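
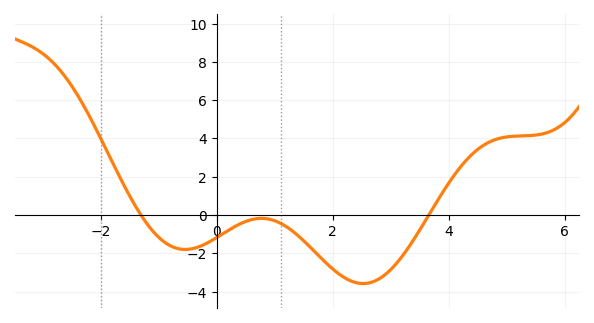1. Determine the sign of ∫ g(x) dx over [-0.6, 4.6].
negative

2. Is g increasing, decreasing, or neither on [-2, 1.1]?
neither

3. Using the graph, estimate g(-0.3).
-1.6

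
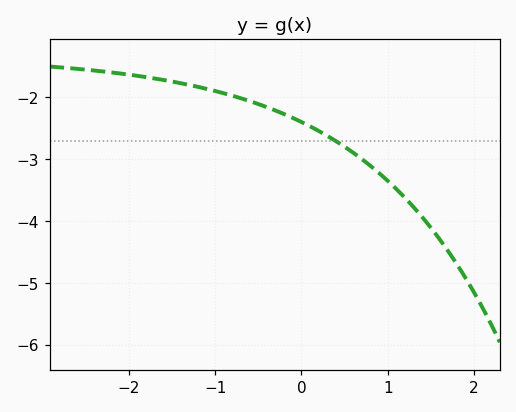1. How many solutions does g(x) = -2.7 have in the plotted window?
1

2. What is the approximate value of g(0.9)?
-3.2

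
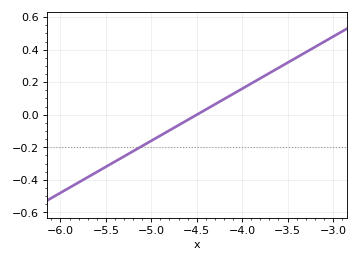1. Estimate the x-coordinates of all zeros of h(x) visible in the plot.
-4.5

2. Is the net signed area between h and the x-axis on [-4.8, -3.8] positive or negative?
positive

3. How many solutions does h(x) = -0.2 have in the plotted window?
1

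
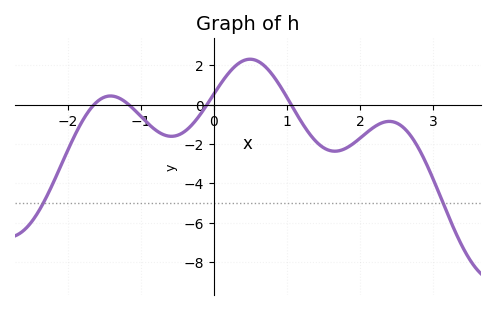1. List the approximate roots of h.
-1.6, -1.2, -0.1, 1.1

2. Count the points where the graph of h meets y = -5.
2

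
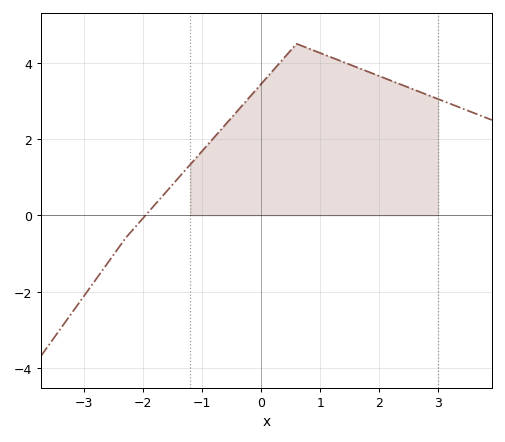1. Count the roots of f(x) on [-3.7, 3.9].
1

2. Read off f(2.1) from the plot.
3.6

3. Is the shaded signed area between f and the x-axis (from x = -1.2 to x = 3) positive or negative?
positive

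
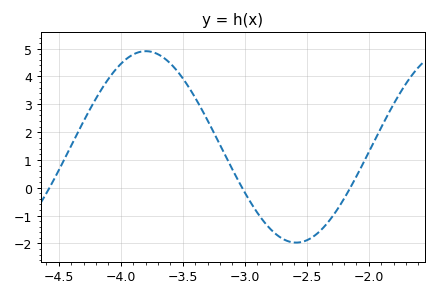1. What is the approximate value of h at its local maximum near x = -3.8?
4.91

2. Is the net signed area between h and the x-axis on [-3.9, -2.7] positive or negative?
positive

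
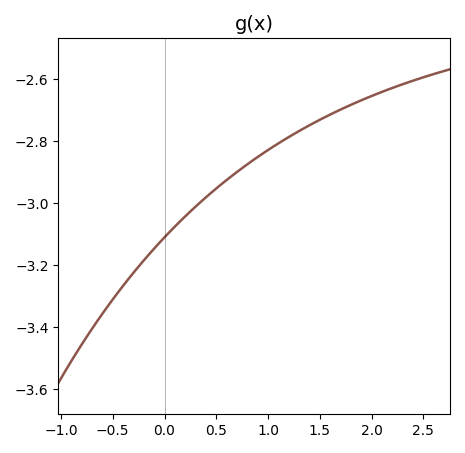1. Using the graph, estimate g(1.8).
-2.68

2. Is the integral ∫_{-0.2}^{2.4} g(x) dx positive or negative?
negative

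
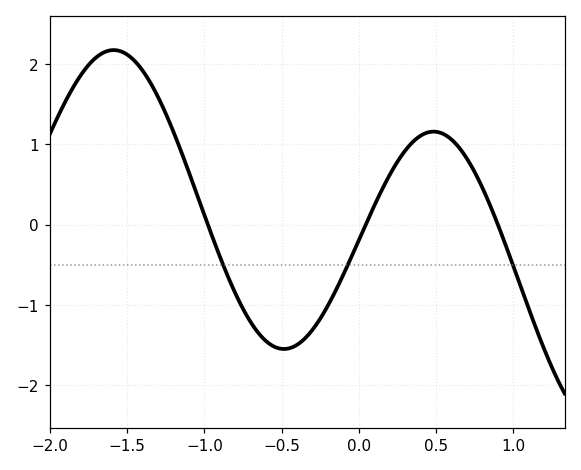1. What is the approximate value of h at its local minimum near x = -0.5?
-1.6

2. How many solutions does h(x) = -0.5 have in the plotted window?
3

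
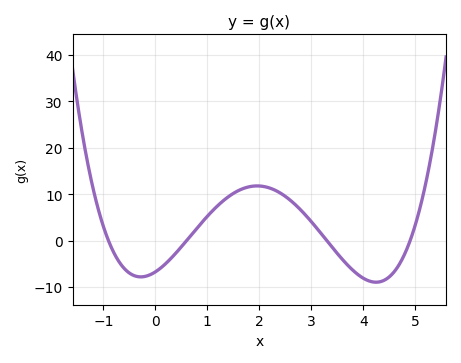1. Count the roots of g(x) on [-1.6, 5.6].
4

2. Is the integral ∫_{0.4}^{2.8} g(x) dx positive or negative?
positive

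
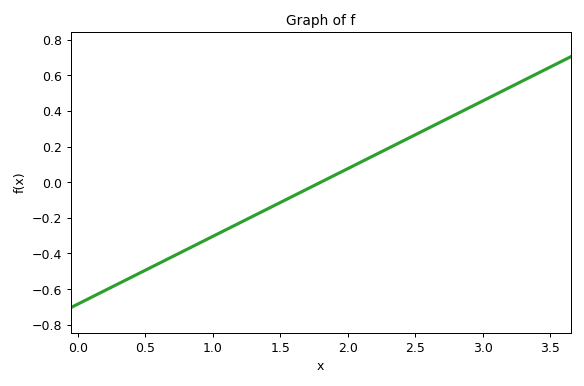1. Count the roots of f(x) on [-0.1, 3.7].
1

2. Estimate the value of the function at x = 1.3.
-0.19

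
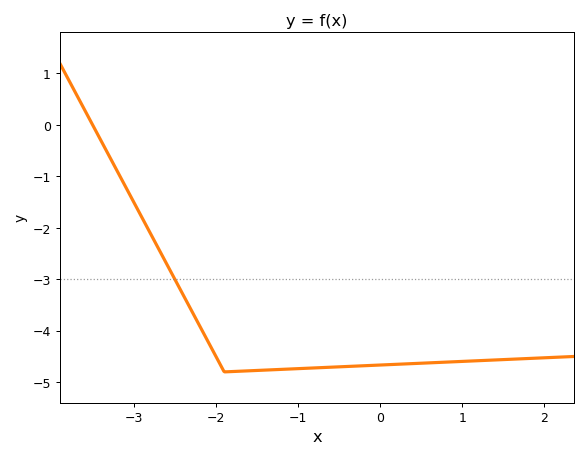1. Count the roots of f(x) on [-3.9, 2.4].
1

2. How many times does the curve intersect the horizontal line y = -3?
1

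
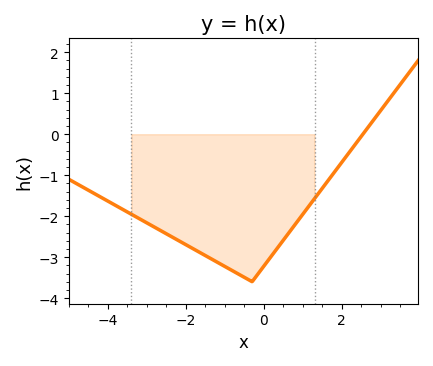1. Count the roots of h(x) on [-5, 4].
1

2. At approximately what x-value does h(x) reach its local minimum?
-0.4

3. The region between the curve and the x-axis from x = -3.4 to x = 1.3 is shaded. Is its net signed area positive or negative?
negative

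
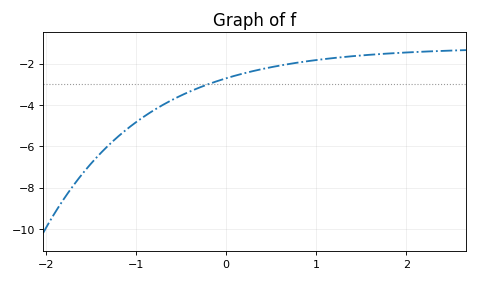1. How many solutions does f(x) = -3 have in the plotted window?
1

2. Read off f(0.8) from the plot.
-1.95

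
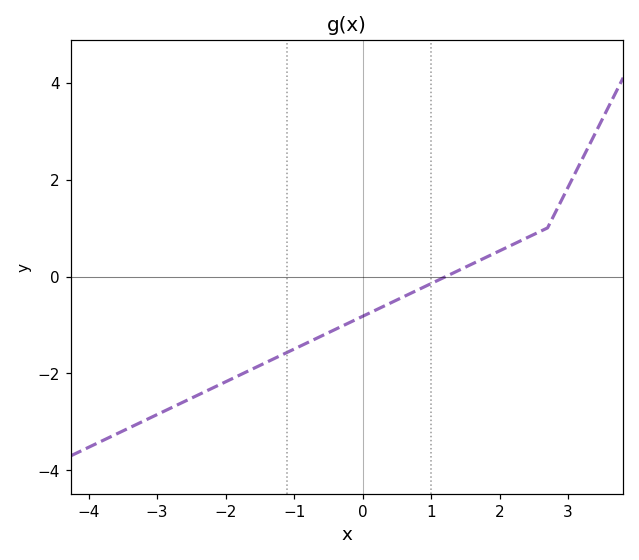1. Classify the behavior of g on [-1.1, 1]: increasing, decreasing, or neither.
increasing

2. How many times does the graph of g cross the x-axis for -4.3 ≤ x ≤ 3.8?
1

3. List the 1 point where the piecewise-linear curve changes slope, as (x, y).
(2.7, 1)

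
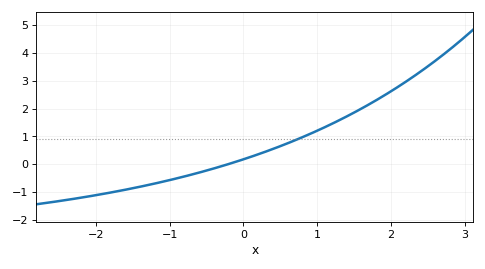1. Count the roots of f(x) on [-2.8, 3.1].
1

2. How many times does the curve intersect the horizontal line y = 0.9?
1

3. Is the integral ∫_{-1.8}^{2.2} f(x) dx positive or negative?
positive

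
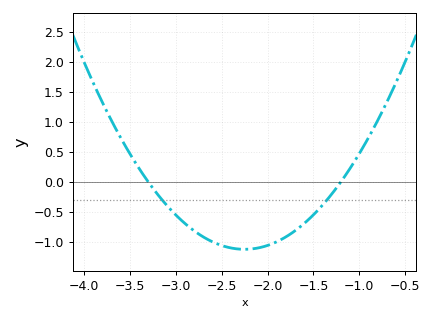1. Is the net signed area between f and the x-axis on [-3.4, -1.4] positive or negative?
negative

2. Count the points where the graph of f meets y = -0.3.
2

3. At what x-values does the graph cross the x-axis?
-3.3, -1.2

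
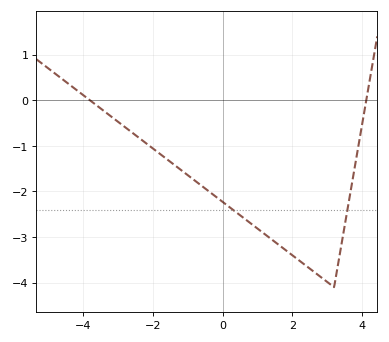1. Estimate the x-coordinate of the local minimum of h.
3.2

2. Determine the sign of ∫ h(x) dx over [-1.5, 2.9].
negative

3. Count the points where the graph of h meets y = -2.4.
2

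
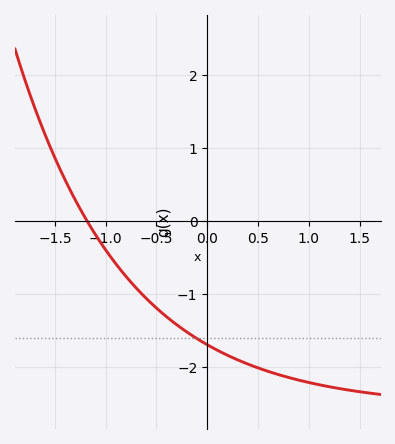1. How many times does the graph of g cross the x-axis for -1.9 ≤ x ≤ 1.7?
1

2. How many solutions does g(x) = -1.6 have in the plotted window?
1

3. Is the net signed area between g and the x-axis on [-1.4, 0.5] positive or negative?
negative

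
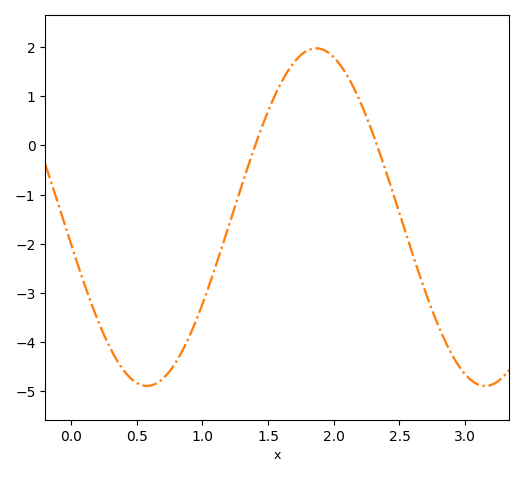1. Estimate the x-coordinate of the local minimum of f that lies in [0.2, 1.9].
0.6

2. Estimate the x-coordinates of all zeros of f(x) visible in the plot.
1.4, 2.35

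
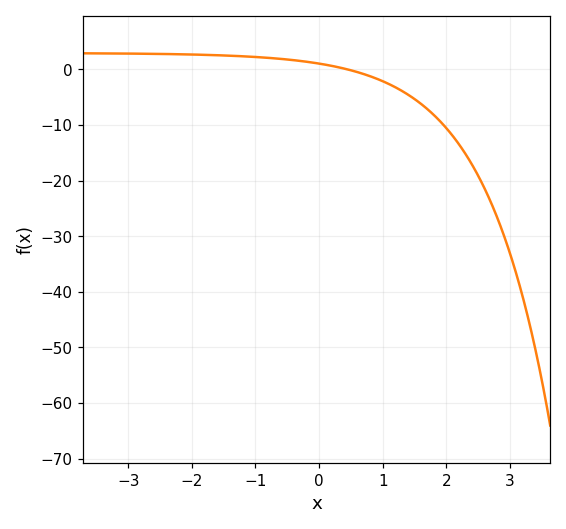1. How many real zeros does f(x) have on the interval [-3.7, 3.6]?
1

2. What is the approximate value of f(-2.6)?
3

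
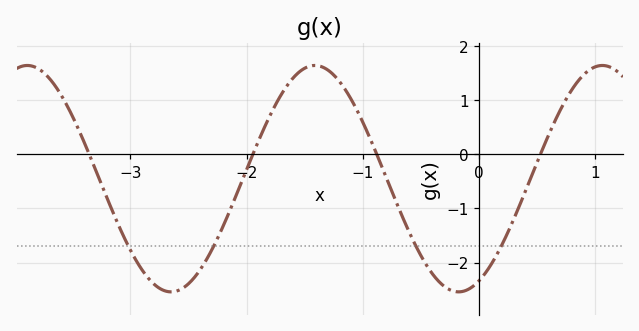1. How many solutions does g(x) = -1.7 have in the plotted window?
4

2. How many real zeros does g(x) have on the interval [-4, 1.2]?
4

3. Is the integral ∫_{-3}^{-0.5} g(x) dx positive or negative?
negative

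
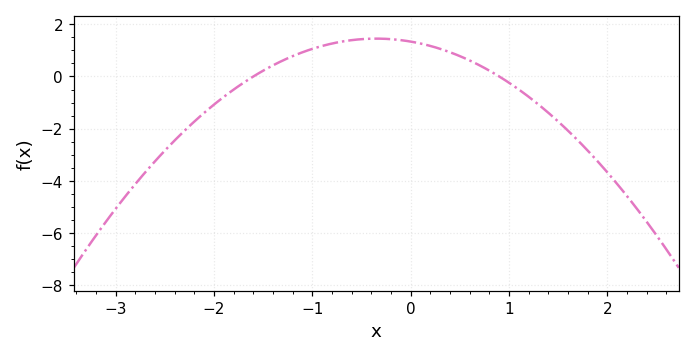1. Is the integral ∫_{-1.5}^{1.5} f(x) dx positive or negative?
positive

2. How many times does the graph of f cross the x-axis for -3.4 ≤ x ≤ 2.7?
2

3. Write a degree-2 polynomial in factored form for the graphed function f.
y = -0.93(x + 1.6)(x - 0.9)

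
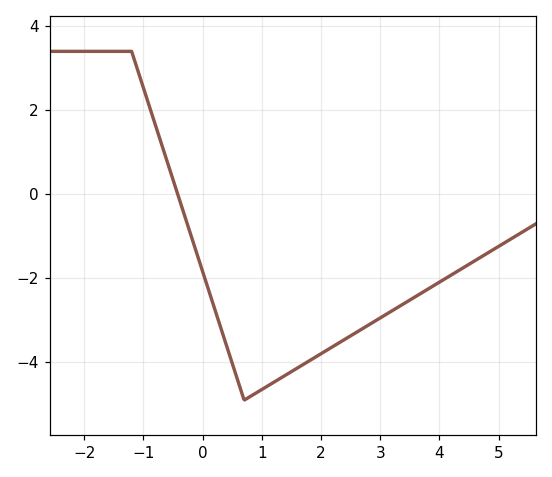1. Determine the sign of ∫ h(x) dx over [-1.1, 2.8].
negative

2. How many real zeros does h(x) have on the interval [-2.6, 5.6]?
1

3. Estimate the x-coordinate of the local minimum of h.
0.8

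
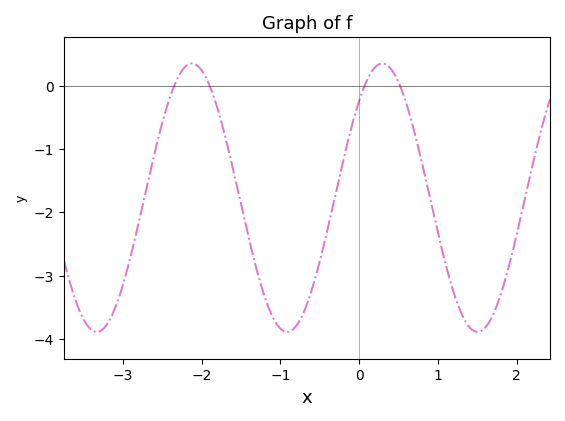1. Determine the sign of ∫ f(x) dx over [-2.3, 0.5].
negative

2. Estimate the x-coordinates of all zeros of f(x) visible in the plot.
-2.3, -1.9, 0.1, 0.5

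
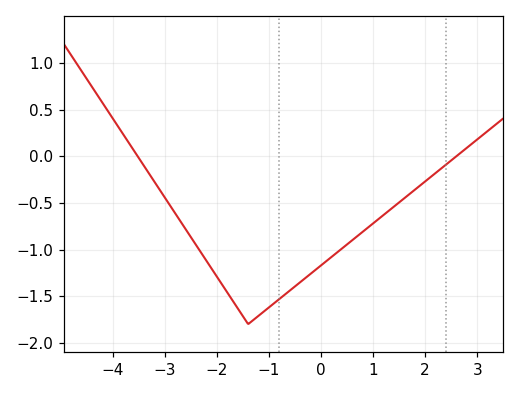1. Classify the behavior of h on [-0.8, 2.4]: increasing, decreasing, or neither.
increasing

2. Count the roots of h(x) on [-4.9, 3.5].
2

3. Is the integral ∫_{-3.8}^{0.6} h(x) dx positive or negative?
negative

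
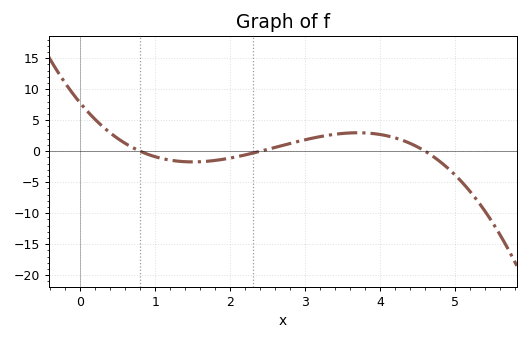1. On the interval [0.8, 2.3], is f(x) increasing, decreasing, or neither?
neither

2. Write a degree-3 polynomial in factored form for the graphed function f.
y = -0.88(x - 0.8)(x - 2.4)(x - 4.6)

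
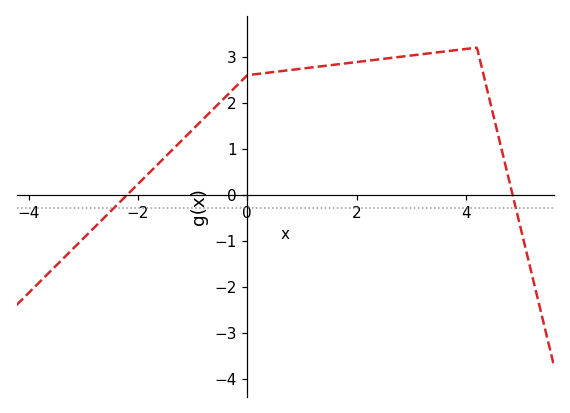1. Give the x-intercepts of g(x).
-2.19, 4.85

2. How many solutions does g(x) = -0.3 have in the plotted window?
2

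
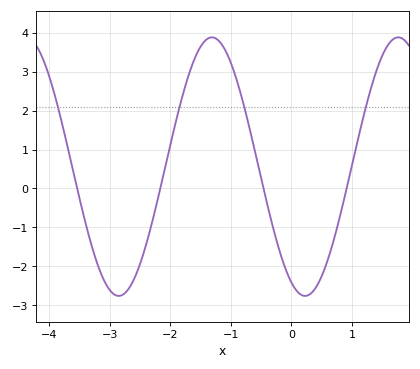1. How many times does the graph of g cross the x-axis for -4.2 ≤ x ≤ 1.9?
4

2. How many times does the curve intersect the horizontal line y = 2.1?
4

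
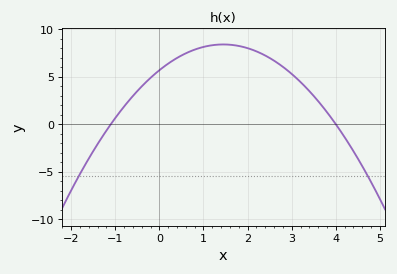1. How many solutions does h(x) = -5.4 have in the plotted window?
2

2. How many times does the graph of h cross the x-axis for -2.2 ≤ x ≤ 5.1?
2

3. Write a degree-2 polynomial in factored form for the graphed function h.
y = -1.29(x + 1.1)(x - 4)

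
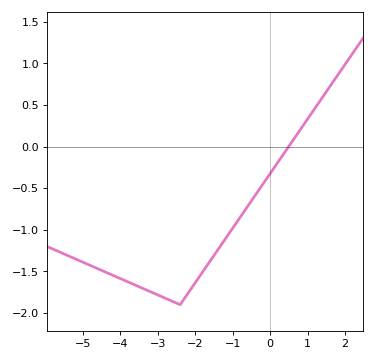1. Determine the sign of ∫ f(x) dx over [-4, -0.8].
negative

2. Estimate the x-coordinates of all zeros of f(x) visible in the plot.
0.495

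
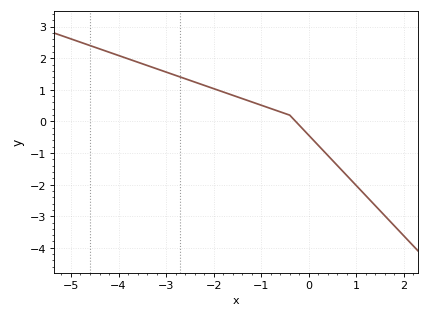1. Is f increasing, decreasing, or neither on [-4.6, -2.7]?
decreasing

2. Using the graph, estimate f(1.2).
-2.3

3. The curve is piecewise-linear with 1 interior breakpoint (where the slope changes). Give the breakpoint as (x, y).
(-0.4, 0.2)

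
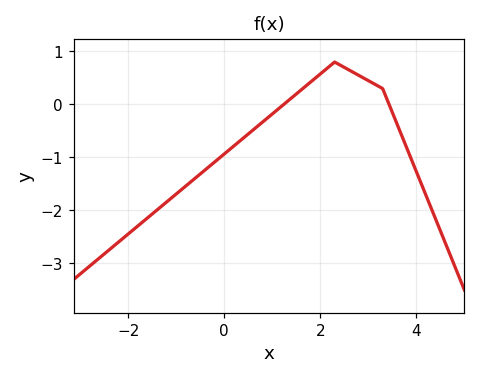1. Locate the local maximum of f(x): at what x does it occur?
2.4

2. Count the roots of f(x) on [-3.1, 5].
2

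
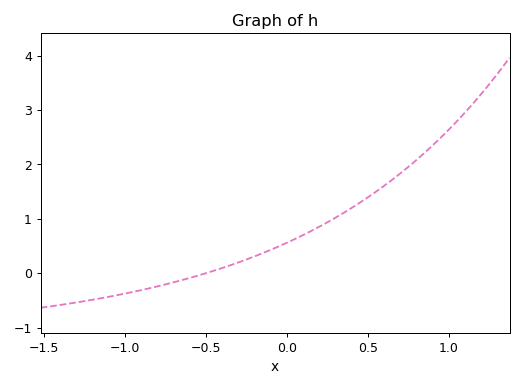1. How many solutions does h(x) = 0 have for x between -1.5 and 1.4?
1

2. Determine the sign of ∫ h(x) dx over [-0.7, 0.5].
positive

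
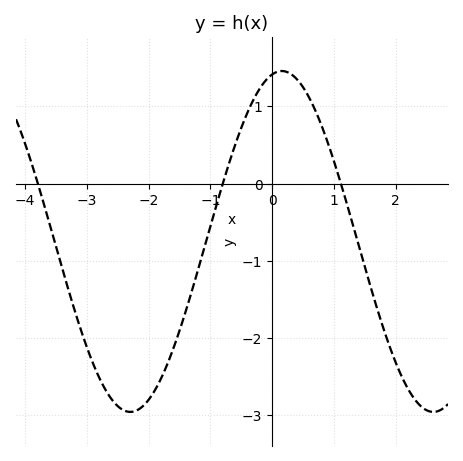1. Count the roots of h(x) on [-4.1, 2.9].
3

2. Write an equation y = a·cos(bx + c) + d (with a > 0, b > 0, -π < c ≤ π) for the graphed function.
y = 2.21cos(1.3x - 0.2) - 0.75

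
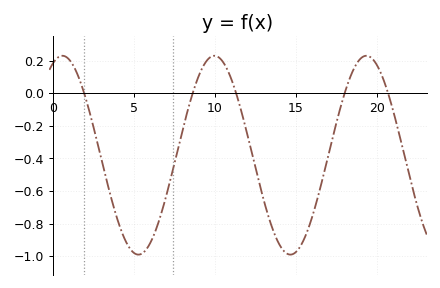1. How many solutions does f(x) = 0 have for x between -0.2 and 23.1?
5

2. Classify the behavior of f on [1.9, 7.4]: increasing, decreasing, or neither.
neither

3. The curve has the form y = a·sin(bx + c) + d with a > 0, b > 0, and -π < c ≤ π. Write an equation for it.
y = 0.61sin(0.67x + 1.17) - 0.38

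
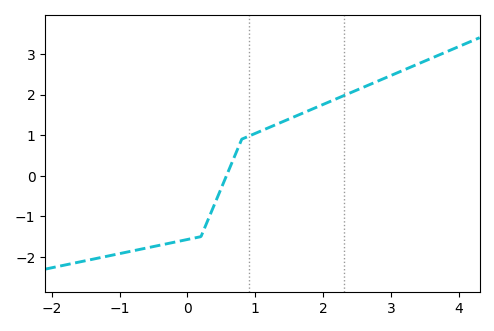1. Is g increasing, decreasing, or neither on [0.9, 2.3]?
increasing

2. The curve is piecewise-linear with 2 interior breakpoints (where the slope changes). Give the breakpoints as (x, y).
(0.2, -1.5); (0.8, 0.9)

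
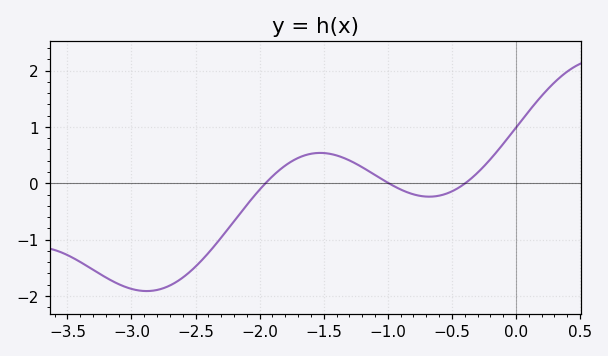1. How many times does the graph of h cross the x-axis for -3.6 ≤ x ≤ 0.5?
3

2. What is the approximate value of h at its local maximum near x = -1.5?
0.5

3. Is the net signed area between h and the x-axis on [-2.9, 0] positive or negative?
negative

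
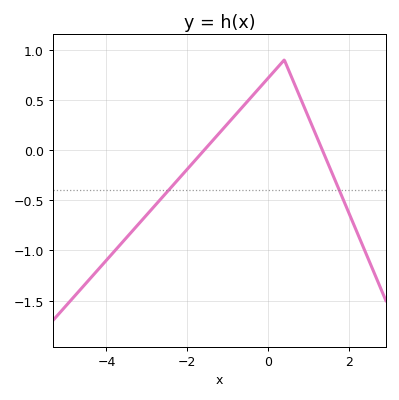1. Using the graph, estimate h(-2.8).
-0.553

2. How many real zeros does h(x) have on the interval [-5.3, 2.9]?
2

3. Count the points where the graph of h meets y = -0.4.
2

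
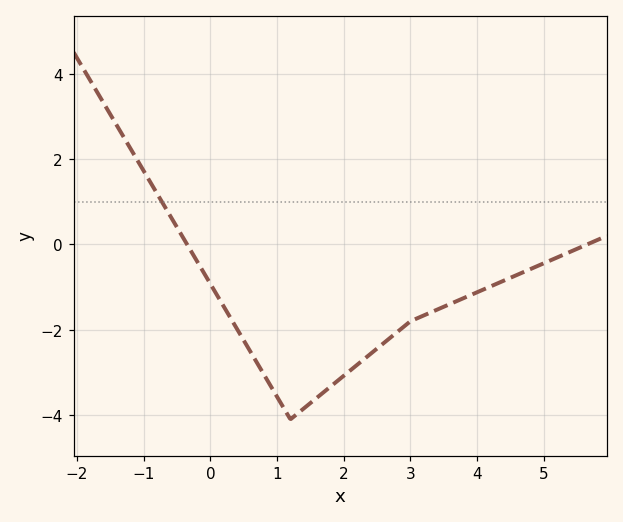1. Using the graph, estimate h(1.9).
-3.21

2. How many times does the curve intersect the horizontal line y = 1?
1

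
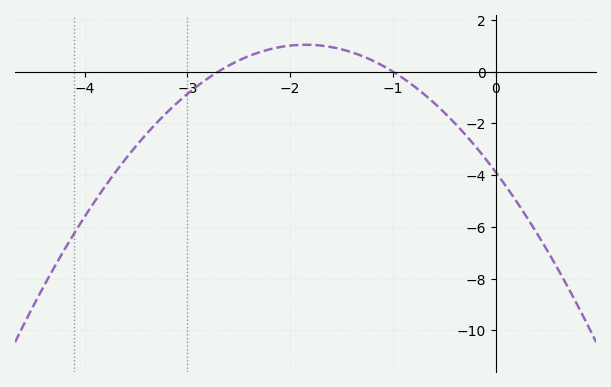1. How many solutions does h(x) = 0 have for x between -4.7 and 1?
2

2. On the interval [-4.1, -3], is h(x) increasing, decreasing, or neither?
increasing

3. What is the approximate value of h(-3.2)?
-1.6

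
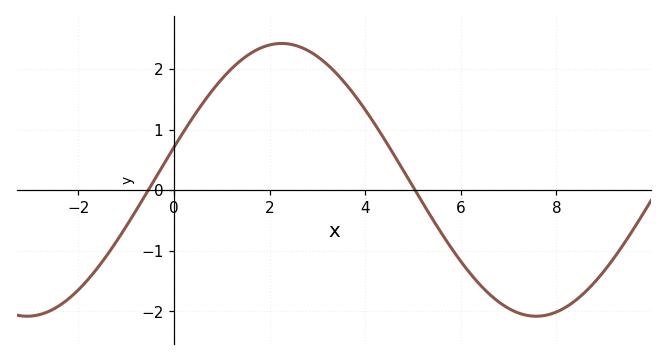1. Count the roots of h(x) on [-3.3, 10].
2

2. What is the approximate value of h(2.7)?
2.34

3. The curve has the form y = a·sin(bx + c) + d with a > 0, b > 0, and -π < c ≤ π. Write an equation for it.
y = 2.25sin(0.59x + 0.242) + 0.17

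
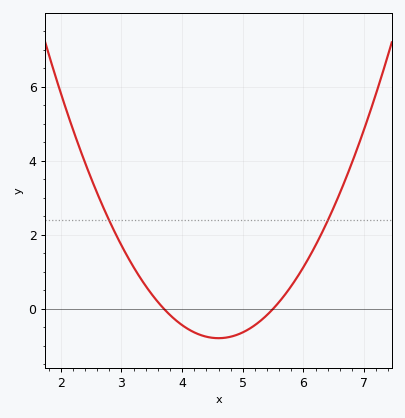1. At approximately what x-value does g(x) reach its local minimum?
4.6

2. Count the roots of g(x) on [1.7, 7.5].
2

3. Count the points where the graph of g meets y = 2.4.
2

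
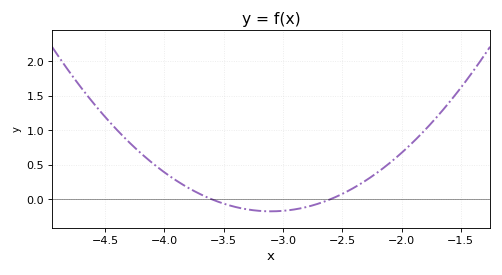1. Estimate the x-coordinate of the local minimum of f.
-3.1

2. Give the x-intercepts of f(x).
-3.6, -2.6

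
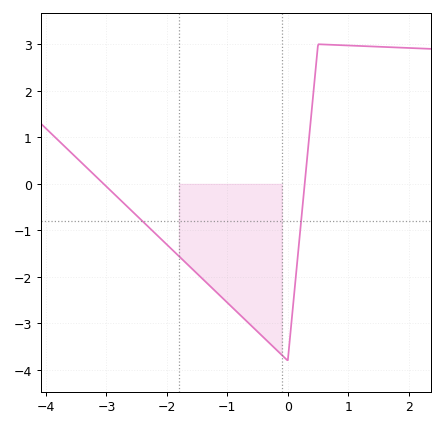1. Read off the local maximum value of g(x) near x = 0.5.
3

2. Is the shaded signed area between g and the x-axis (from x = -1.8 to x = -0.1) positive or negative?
negative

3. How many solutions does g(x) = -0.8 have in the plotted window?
2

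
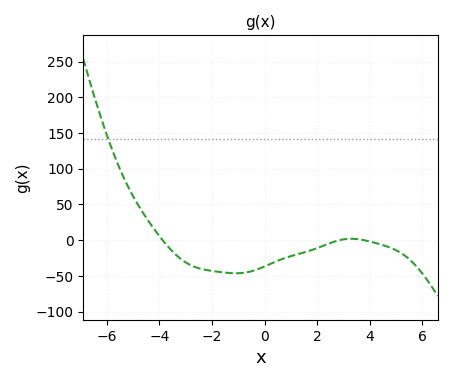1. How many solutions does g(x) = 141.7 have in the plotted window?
1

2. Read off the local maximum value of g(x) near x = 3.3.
0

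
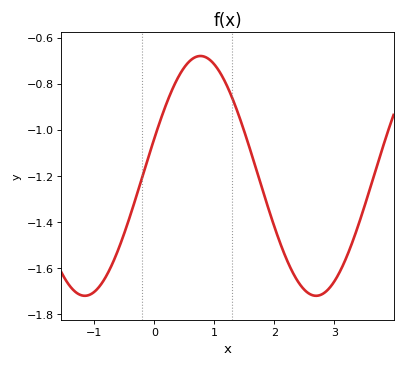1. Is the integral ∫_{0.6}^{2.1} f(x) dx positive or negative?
negative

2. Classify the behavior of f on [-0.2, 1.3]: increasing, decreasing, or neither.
neither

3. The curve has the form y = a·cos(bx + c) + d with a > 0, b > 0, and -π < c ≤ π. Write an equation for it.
y = 0.52cos(1.63x - 1.25) - 1.2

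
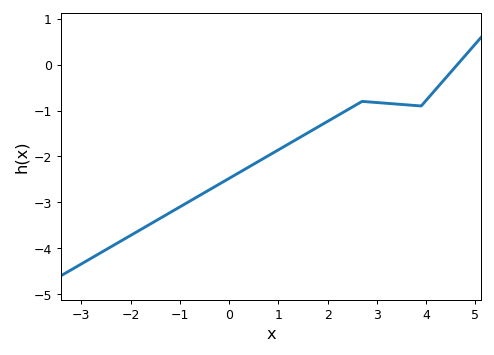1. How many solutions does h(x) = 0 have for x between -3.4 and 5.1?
1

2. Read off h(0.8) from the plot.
-2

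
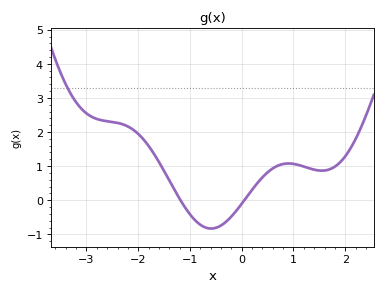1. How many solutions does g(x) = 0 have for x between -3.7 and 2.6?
2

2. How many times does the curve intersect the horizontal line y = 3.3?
1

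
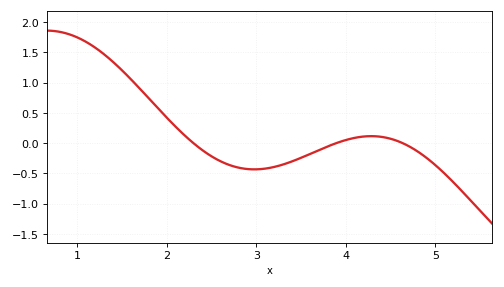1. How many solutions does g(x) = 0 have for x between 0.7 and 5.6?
3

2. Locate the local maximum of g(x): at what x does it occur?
4.3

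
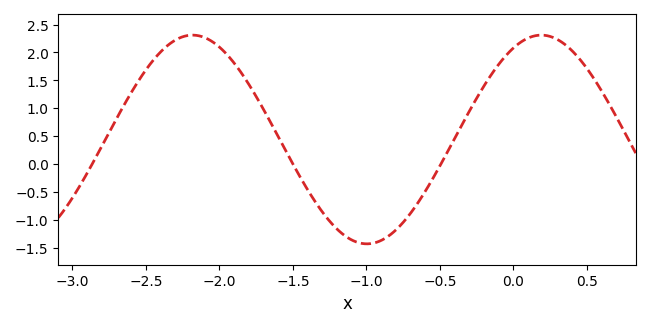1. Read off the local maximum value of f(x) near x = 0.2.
2.31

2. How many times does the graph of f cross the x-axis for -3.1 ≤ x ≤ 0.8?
3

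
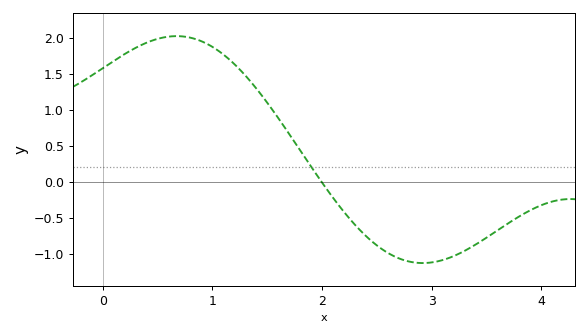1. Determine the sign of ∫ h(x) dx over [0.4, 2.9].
positive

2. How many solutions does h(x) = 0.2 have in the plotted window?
1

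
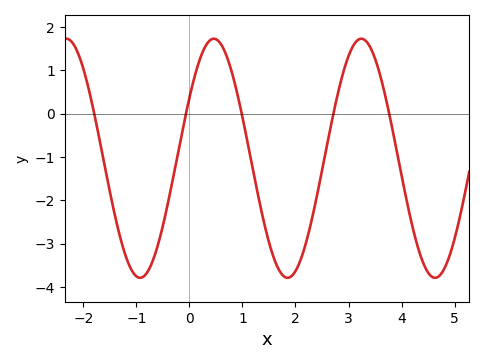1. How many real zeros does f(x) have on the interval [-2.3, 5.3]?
5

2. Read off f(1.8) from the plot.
-3.77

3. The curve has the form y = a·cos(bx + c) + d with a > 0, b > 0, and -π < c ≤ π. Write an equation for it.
y = 2.76cos(2.26x - 1.04) - 1.03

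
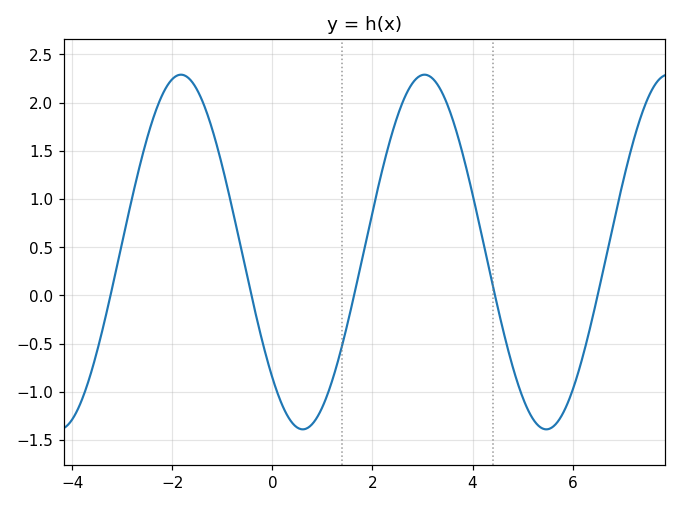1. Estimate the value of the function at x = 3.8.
1.5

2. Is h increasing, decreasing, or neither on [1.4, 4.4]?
neither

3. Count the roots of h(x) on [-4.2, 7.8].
5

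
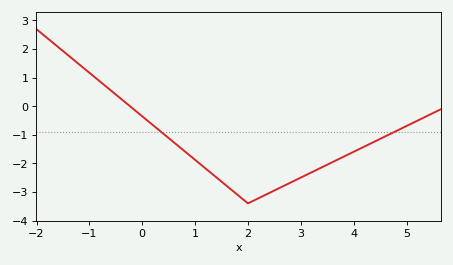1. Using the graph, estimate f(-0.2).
0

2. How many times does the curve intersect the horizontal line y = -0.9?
2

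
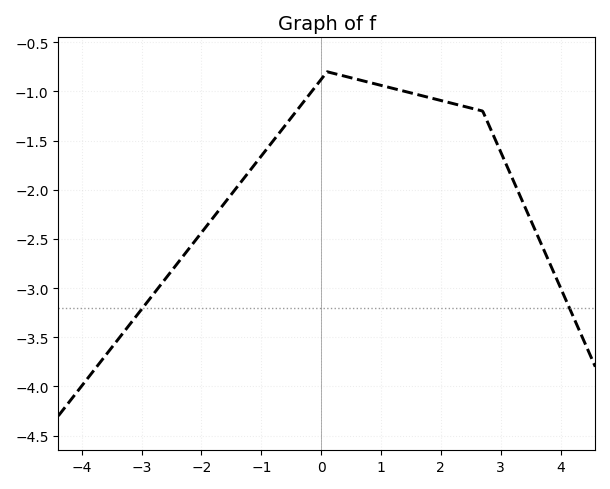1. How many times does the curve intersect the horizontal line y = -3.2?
2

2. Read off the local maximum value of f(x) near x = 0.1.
-0.8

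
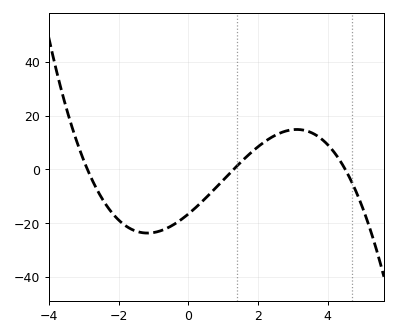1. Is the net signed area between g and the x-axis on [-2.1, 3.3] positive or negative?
negative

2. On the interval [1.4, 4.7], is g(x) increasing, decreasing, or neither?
neither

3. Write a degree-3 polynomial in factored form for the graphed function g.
y = -0.98(x + 2.9)(x - 1.3)(x - 4.5)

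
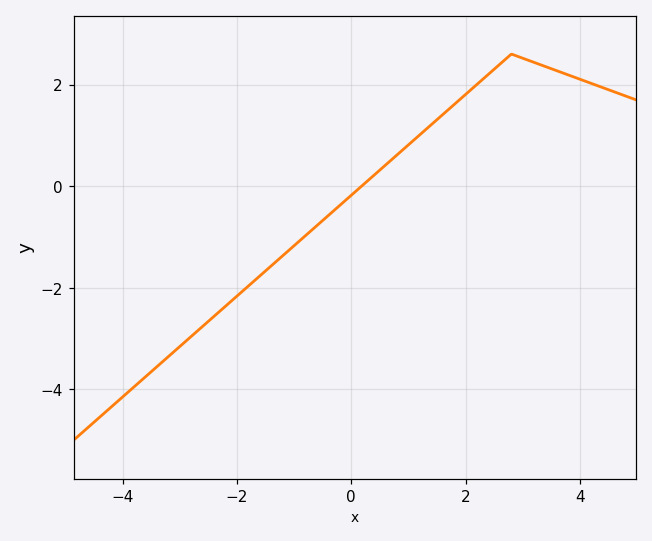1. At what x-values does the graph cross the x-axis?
0.182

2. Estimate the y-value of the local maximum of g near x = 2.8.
2.6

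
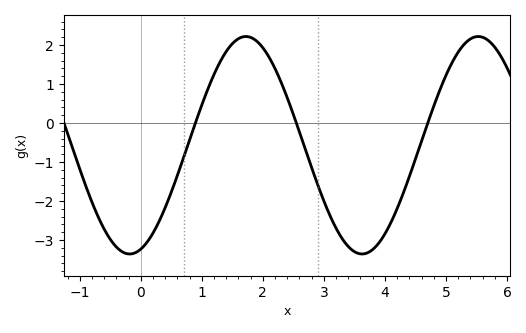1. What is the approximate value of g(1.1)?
0.876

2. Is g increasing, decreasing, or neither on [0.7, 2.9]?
neither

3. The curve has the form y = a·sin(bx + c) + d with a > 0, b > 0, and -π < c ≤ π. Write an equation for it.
y = 2.79sin(1.65x - 1.27) - 0.57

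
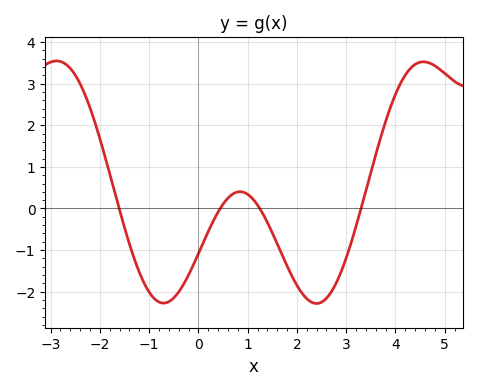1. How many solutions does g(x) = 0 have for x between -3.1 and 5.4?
4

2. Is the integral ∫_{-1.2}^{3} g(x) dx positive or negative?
negative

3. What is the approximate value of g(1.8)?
-1.4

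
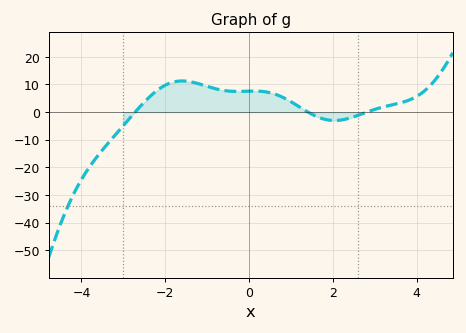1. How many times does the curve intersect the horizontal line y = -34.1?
1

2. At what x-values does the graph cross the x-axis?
-2.72, 1.41, 2.81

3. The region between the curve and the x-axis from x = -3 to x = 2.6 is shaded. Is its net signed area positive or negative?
positive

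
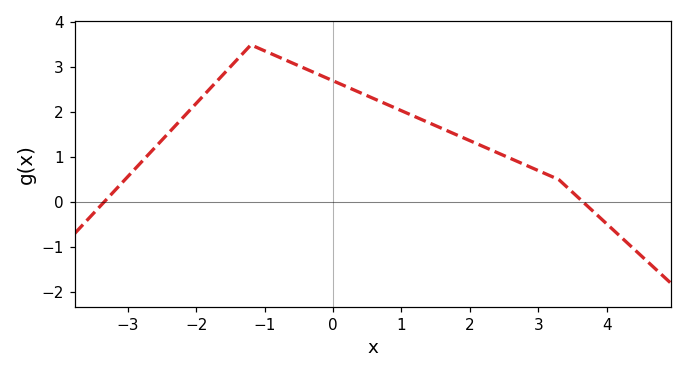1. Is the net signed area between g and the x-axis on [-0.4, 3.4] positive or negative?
positive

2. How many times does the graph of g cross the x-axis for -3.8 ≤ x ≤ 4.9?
2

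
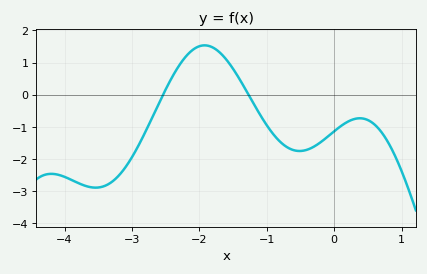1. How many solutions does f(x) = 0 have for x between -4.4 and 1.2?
2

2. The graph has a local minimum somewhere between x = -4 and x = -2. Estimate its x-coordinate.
-3.54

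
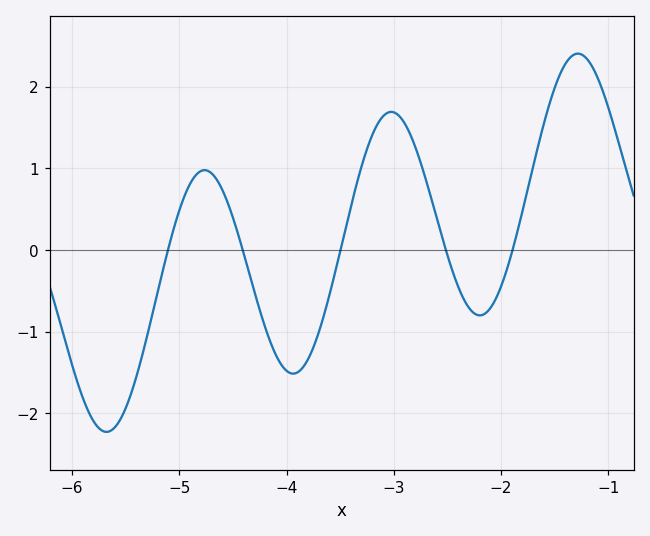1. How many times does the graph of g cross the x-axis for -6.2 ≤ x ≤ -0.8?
5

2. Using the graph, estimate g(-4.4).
-0.038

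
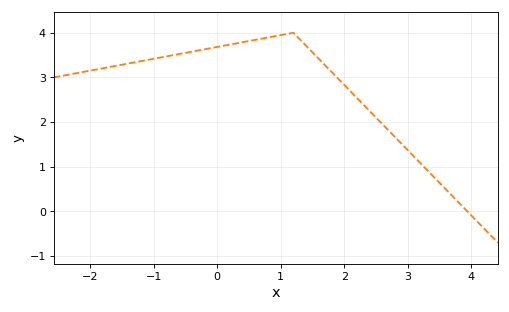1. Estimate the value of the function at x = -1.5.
3.3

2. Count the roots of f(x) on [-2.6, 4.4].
1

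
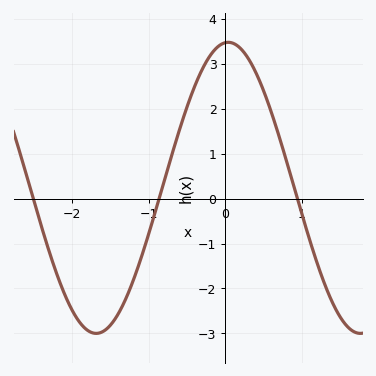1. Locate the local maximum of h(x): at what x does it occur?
0.039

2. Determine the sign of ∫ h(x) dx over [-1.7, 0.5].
positive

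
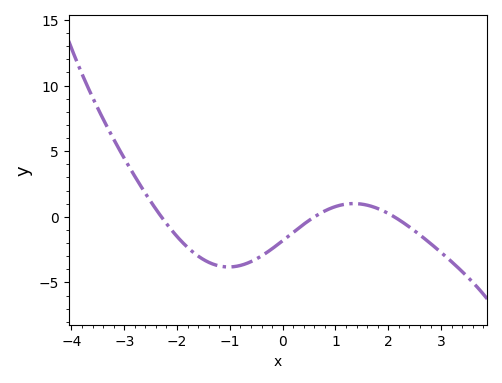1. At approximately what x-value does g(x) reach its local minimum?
-1.02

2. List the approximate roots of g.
-2.3, 0.604, 2.11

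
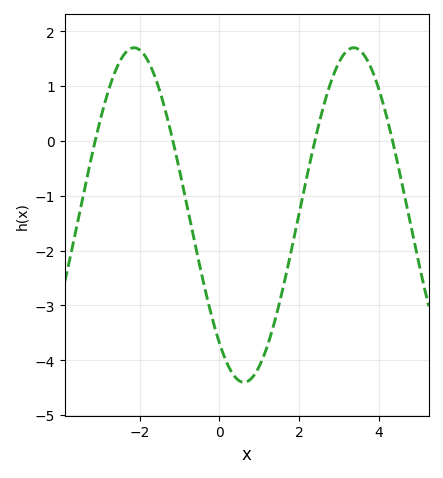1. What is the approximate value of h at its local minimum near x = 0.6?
-4.4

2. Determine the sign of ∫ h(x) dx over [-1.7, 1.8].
negative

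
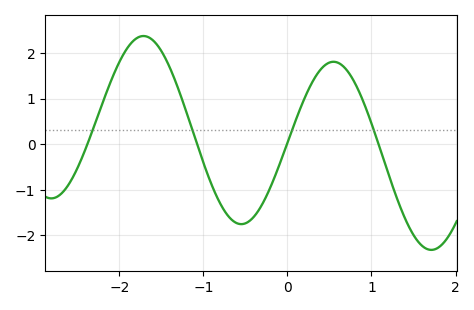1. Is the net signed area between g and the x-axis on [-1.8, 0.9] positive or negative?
positive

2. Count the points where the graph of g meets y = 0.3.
4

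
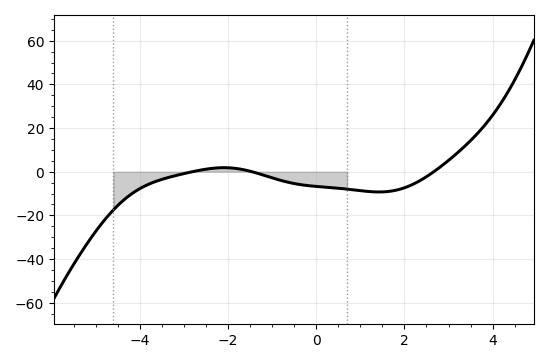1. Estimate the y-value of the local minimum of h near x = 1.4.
-10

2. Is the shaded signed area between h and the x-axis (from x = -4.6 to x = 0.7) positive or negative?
negative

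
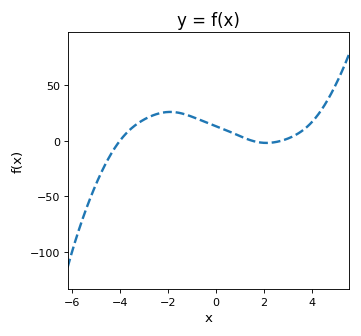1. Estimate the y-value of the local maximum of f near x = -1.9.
25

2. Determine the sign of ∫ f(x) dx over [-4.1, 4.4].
positive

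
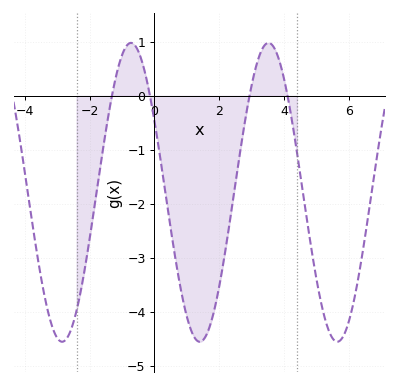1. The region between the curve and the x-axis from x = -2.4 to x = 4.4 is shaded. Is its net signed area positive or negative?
negative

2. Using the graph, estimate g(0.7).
-3.2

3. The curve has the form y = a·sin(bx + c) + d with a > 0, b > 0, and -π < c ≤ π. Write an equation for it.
y = 2.77sin(1.5x + 2.6) - 1.79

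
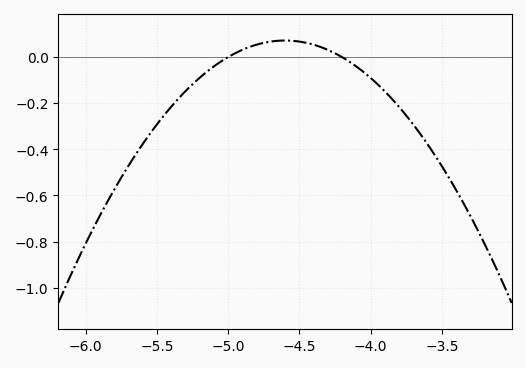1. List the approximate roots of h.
-5, -4.2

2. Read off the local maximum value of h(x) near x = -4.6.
0.072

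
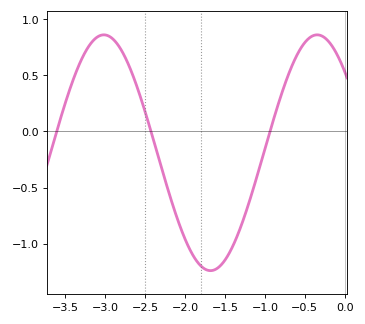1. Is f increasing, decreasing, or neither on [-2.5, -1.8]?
decreasing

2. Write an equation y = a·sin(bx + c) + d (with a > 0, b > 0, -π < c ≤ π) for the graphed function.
y = 1.05sin(2.35x + 2.38) - 0.19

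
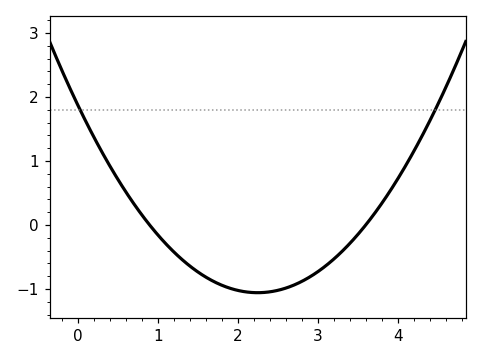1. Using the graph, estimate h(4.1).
0.928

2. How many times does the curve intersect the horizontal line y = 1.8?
2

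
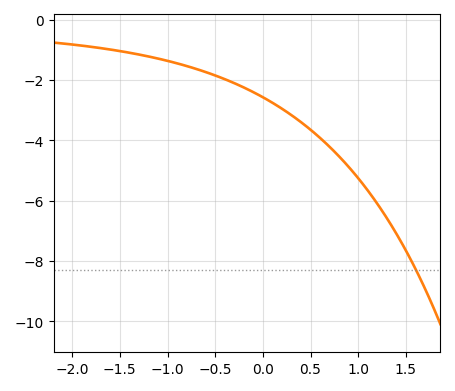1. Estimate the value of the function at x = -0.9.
-1.4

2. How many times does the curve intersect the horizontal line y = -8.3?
1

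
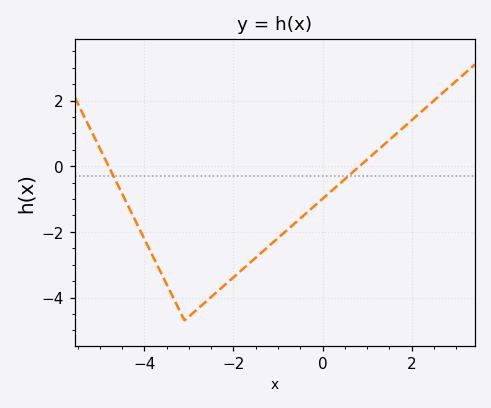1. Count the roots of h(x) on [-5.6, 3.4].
2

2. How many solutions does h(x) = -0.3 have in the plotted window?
2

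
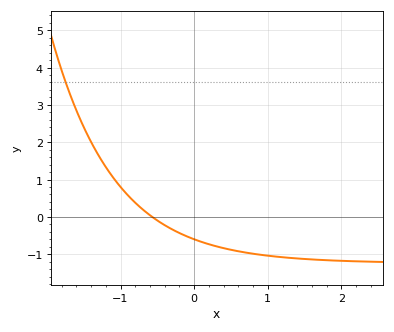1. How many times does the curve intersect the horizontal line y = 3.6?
1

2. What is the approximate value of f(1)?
-1.04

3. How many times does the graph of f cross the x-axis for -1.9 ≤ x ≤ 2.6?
1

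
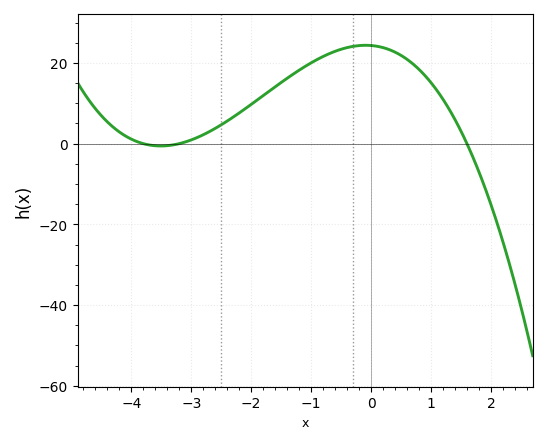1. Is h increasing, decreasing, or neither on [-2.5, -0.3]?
increasing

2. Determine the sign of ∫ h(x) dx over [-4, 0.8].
positive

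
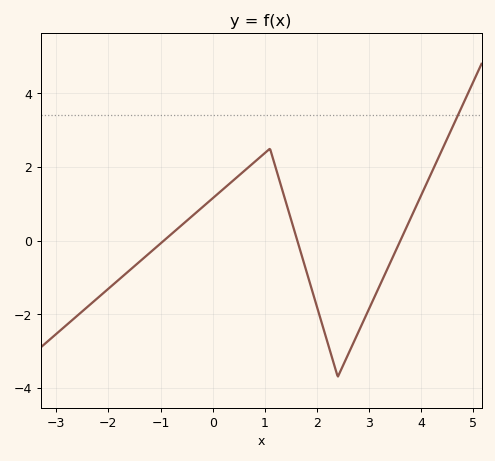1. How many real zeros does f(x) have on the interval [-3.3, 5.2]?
3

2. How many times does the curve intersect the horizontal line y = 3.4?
1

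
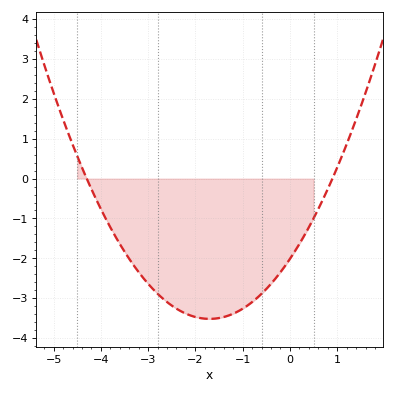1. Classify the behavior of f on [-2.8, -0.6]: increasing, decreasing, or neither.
neither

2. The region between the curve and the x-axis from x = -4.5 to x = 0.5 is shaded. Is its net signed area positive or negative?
negative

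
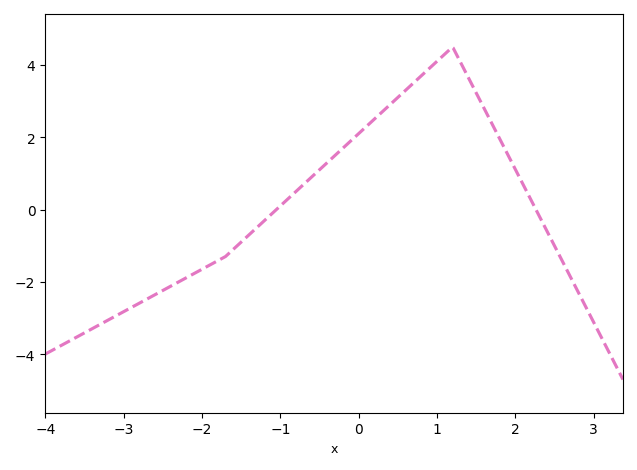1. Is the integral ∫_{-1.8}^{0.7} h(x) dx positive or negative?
positive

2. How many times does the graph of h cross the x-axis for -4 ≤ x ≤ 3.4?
2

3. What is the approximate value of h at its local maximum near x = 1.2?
4.5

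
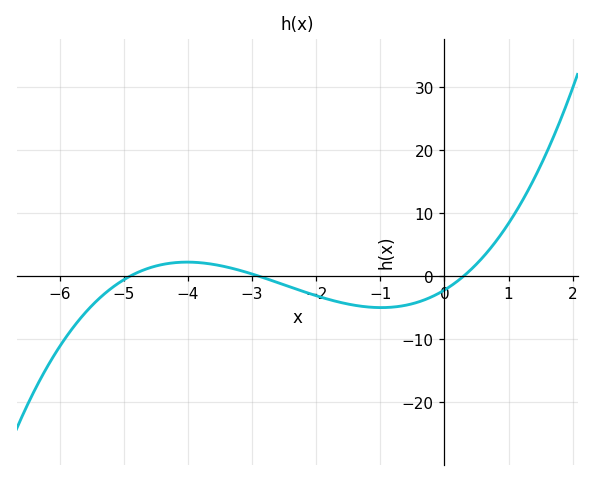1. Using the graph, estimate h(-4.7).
0.936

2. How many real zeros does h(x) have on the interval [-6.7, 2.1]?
3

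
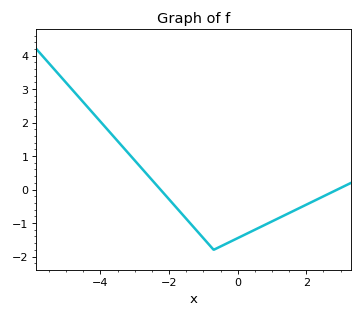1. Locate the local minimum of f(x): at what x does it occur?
-0.6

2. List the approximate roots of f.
-2.2, 3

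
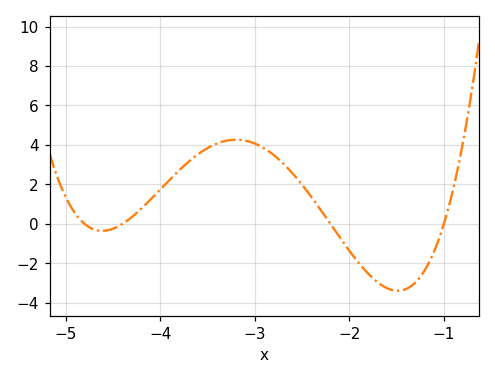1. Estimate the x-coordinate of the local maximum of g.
-3.2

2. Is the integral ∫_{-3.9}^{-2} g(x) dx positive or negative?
positive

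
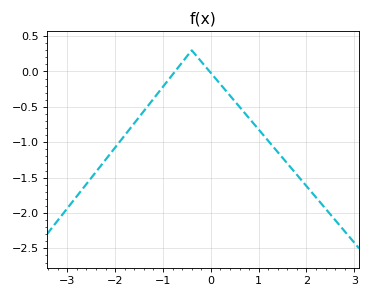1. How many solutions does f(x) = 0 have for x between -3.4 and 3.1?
2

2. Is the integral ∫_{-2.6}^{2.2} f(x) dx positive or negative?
negative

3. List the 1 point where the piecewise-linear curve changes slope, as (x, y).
(-0.4, 0.3)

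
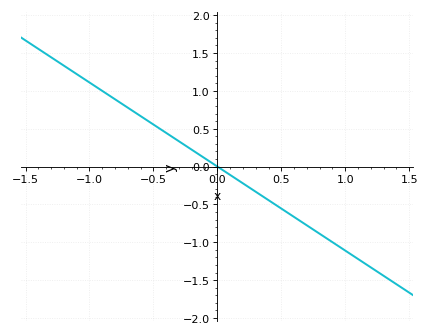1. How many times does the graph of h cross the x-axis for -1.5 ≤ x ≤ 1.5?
1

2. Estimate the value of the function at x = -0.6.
0.65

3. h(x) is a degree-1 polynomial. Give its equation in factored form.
y = -1.11(x - 0)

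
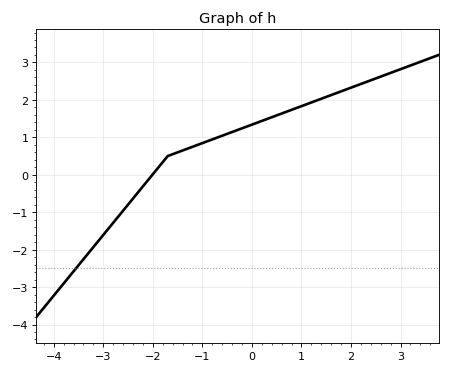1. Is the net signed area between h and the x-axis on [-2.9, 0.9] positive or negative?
positive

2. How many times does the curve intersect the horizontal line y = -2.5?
1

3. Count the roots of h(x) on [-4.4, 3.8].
1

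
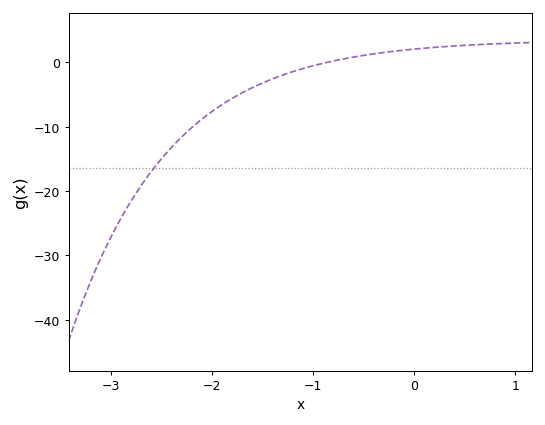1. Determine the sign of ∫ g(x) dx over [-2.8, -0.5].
negative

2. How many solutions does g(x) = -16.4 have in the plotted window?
1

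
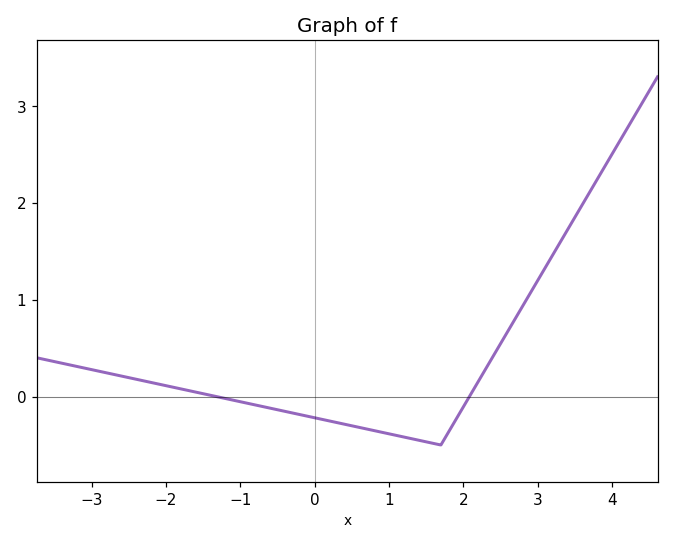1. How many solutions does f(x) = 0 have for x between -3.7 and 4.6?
2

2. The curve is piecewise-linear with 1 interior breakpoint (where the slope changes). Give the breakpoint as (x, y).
(1.7, -0.5)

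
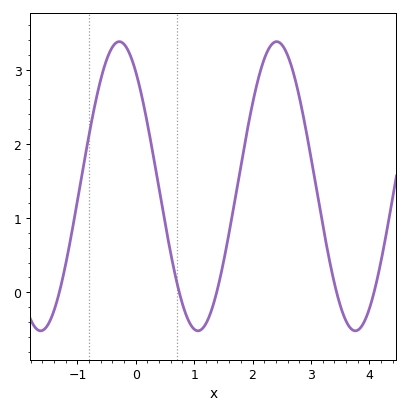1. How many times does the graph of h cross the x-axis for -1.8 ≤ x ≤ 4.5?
5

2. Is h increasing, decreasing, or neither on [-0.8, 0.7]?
neither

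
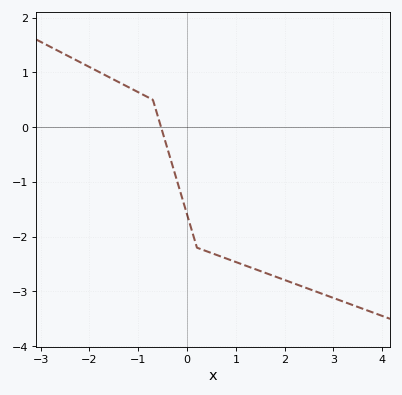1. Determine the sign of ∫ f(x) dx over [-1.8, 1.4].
negative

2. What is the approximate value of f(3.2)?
-3.18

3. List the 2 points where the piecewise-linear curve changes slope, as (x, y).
(-0.7, 0.5); (0.2, -2.2)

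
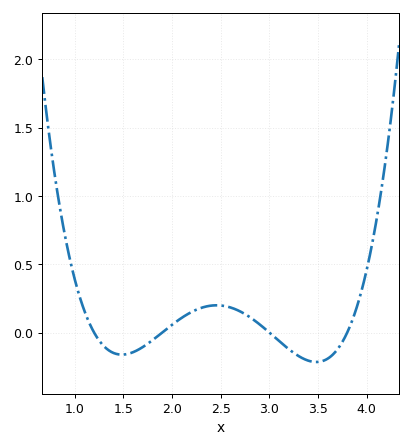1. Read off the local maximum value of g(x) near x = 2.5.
0.2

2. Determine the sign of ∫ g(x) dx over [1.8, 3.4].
positive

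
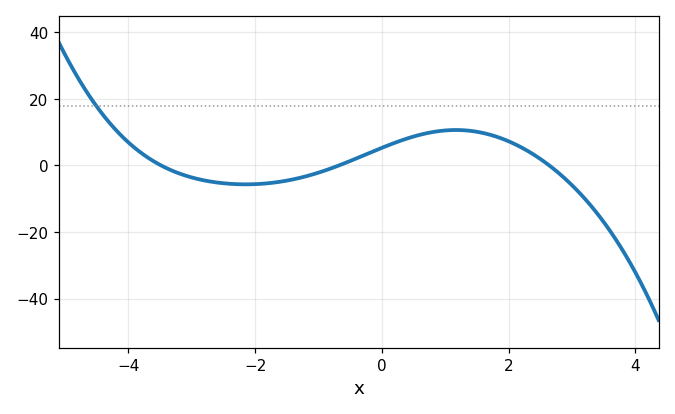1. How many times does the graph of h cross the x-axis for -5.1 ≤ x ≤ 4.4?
3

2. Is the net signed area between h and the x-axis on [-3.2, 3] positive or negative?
positive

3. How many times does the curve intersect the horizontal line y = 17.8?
1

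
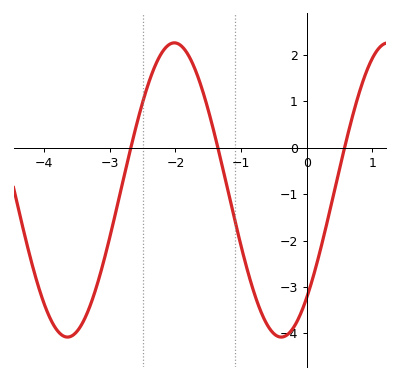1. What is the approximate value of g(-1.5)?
0.8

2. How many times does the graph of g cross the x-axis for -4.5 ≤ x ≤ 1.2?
3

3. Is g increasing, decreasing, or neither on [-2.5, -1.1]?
neither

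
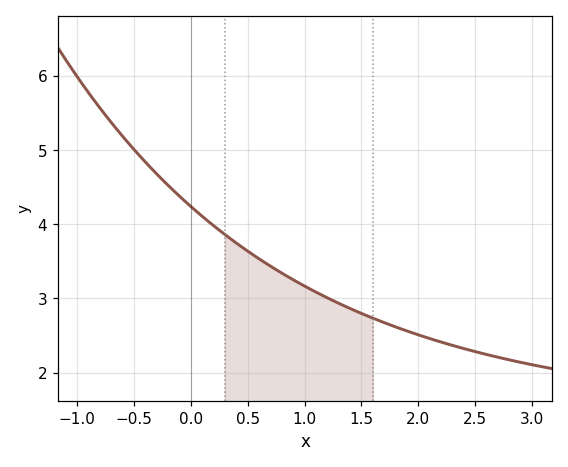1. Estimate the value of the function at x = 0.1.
4.11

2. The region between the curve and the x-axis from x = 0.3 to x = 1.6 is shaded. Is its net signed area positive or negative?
positive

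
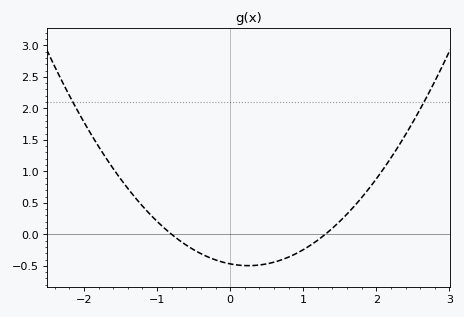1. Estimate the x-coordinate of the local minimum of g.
0.25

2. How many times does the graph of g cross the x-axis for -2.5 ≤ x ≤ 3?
2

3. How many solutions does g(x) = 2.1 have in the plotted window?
2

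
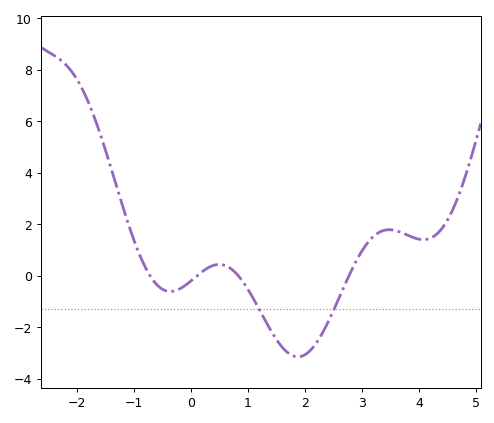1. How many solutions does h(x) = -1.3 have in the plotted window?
2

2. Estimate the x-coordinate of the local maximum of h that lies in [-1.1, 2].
0.496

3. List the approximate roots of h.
-0.718, 0.106, 0.829, 2.77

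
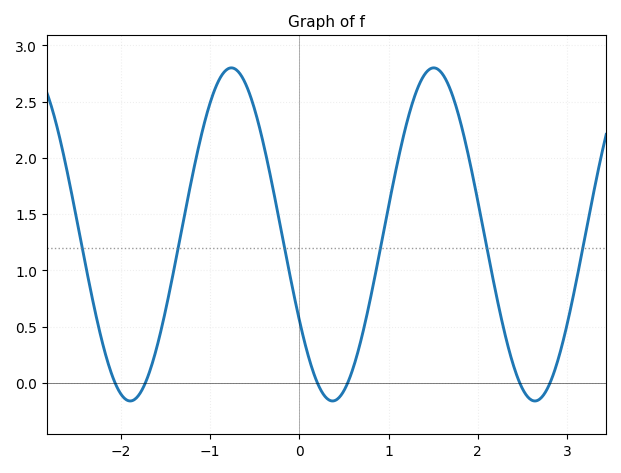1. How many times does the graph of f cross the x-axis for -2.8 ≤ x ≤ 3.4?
6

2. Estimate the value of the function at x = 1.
1.55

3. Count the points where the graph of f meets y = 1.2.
6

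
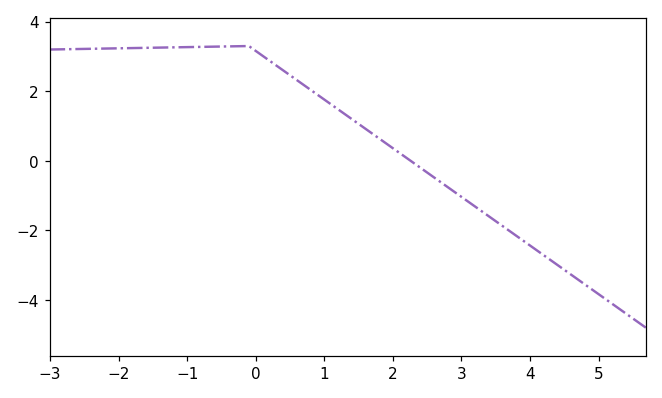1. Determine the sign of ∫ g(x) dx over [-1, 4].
positive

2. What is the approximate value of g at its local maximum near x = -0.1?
3.3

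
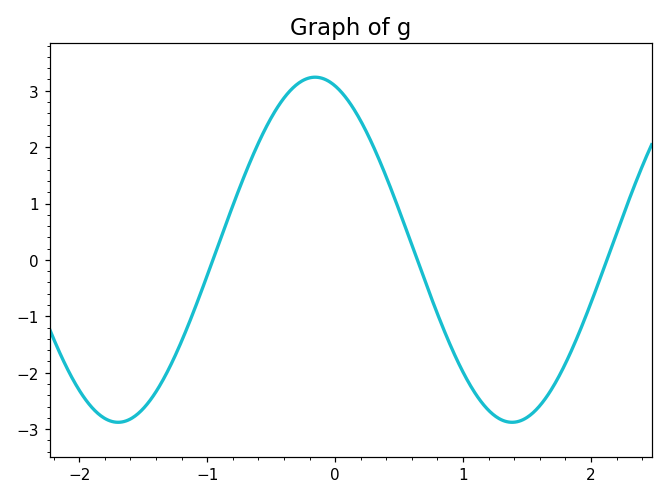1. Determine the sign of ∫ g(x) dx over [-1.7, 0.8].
positive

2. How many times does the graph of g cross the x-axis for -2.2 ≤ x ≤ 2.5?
3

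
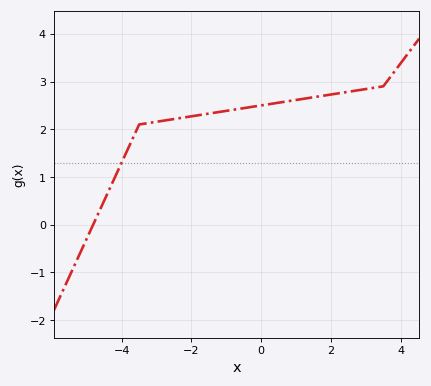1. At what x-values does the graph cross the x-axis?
-4.82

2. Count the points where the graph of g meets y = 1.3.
1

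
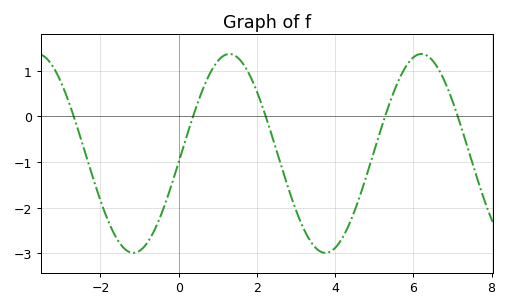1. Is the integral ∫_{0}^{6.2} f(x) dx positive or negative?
negative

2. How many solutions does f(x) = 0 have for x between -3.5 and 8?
5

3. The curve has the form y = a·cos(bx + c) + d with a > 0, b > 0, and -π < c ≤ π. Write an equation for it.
y = 2.18cos(1.28x - 1.66) - 0.81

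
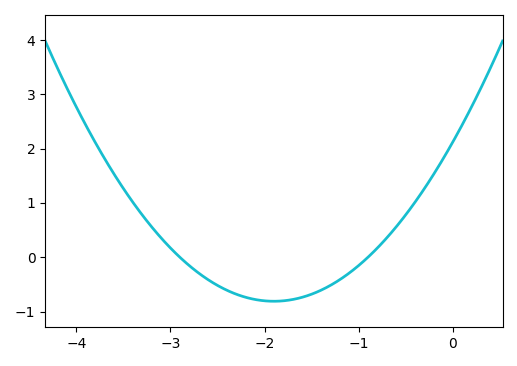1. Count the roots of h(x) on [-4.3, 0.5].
2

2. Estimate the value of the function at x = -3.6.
1.53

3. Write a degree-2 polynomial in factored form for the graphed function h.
y = 0.81(x + 2.9)(x + 0.9)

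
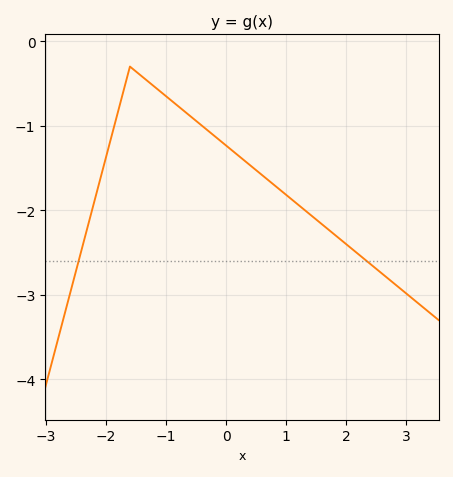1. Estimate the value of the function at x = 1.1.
-1.9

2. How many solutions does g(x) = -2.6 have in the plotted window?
2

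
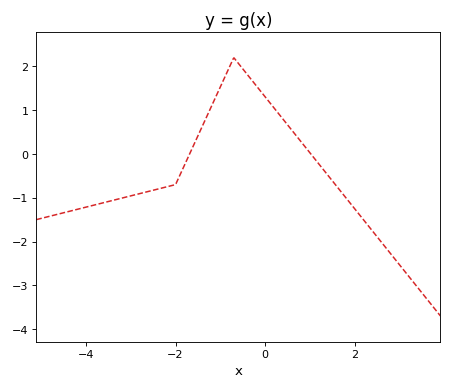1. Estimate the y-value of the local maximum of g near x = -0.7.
2.2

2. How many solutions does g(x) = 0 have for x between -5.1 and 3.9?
2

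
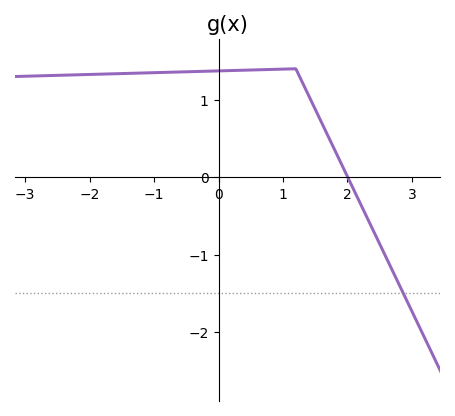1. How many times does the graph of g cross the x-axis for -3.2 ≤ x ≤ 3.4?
1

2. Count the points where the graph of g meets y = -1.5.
1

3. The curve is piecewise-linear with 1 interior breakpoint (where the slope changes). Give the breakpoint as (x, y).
(1.2, 1.4)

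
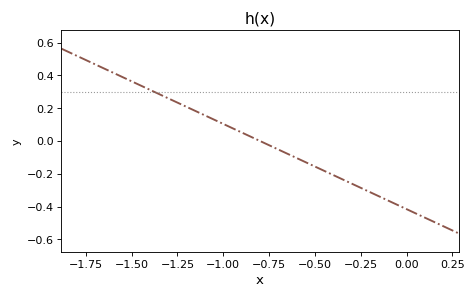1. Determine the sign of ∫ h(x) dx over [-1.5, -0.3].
positive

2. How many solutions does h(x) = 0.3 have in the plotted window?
1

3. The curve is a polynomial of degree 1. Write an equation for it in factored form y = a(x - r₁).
y = -0.52(x + 0.8)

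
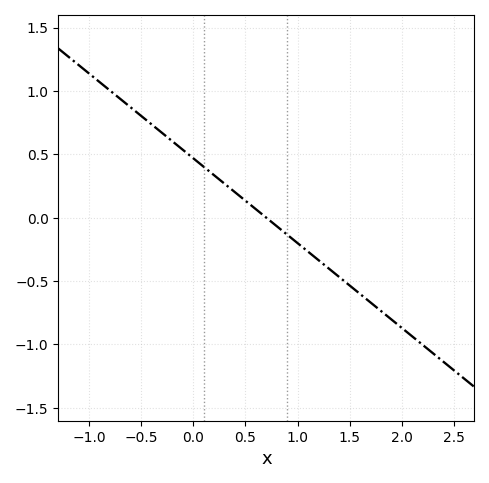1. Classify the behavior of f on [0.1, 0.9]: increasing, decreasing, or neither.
decreasing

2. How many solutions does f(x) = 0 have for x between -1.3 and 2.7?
1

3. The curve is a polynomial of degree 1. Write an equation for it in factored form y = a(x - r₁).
y = -0.67(x - 0.7)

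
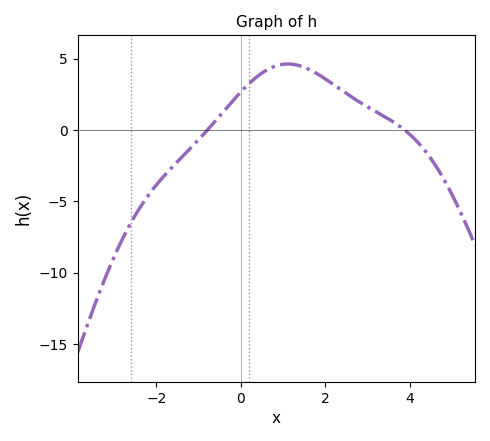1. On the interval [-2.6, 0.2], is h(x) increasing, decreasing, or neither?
increasing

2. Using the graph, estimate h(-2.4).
-5.5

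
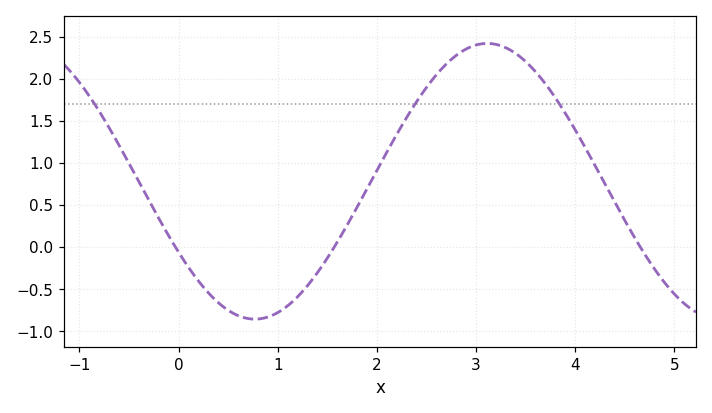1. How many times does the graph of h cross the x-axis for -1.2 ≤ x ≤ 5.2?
3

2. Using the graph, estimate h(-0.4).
0.75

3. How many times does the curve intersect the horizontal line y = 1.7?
3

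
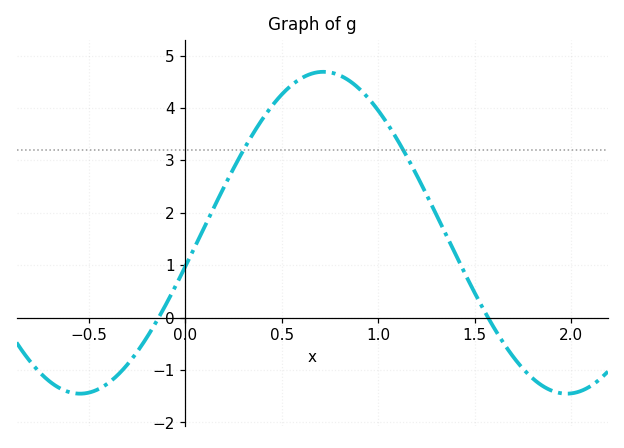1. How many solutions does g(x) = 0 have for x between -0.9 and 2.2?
2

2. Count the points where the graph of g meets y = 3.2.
2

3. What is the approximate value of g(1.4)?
1.21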